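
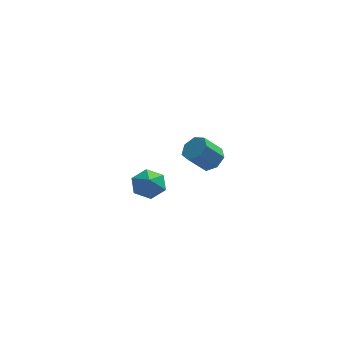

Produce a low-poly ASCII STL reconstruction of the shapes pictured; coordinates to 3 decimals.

solid 
facet normal 0.002 0.590 -0.807
outer loop
vertex -0.774 3.581 -2.93
vertex -1.599 3.14 -3.254
vertex -1.661 3.938 -2.671
endloop
endfacet
facet normal 0.344 0.187 0.920
outer loop
vertex -0.774 3.581 -2.93
vertex -1.661 3.938 -2.671
vertex -1.601 2.52 -2.406
endloop
endfacet
facet normal 0.000 0.590 -0.807
outer loop
vertex -1.661 3.938 -2.671
vertex -1.599 3.14 -3.254
vertex -2.486 3.496 -2.994
endloop
endfacet
facet normal -0.428 0.148 0.891
outer loop
vertex -1.661 3.938 -2.671
vertex -2.486 3.496 -2.994
vertex -1.601 2.52 -2.406
endloop
endfacet
facet normal 0.000 0.590 -0.807
outer loop
vertex -2.486 3.496 -2.994
vertex -1.599 3.14 -3.254
vertex -2.425 2.699 -3.577
endloop
endfacet
facet normal -0.774 -0.412 0.482
outer loop
vertex -2.486 3.496 -2.994
vertex -2.425 2.699 -3.577
vertex -1.601 2.52 -2.406
endloop
endfacet
facet normal 0.001 0.590 -0.807
outer loop
vertex -2.425 2.699 -3.577
vertex -1.599 3.14 -3.254
vertex -1.538 2.342 -3.837
endloop
endfacet
facet normal -0.346 -0.933 0.101
outer loop
vertex -2.425 2.699 -3.577
vertex -1.538 2.342 -3.837
vertex -1.601 2.52 -2.406
endloop
endfacet
facet normal 0.002 0.590 -0.807
outer loop
vertex -1.538 2.342 -3.837
vertex -1.599 3.14 -3.254
vertex -0.713 2.783 -3.513
endloop
endfacet
facet normal 0.427 -0.895 0.130
outer loop
vertex -1.538 2.342 -3.837
vertex -0.713 2.783 -3.513
vertex -1.601 2.52 -2.406
endloop
endfacet
facet normal 0.002 0.590 -0.807
outer loop
vertex -0.713 2.783 -3.513
vertex -1.599 3.14 -3.254
vertex -0.774 3.581 -2.93
endloop
endfacet
facet normal 0.772 -0.335 0.540
outer loop
vertex -0.713 2.783 -3.513
vertex -0.774 3.581 -2.93
vertex -1.601 2.52 -2.406
endloop
endfacet
facet normal 0.634 0.158 -0.757
outer loop
vertex 1.698 -2.978 3.549
vertex 1.13 -2.598 3.152
vertex 1.66 -2.302 3.658
endloop
endfacet
facet normal 0.771 -0.059 0.634
outer loop
vertex 1.698 -2.978 3.549
vertex 1.66 -2.302 3.658
vertex 0.798 -3.201 4.624
endloop
endfacet
facet normal 0.771 -0.059 0.634
outer loop
vertex 0.798 -3.201 4.624
vertex 1.66 -2.302 3.658
vertex 0.76 -2.525 4.733
endloop
endfacet
facet normal -0.633 -0.158 0.758
outer loop
vertex 0.798 -3.201 4.624
vertex 0.76 -2.525 4.733
vertex 0.23 -2.822 4.228
endloop
endfacet
facet normal 0.634 0.158 -0.757
outer loop
vertex 1.66 -2.302 3.658
vertex 1.13 -2.598 3.152
vertex 1.223 -1.849 3.386
endloop
endfacet
facet normal 0.438 0.734 0.519
outer loop
vertex 1.66 -2.302 3.658
vertex 1.223 -1.849 3.386
vertex 0.76 -2.525 4.733
endloop
endfacet
facet normal 0.437 0.735 0.519
outer loop
vertex 0.76 -2.525 4.733
vertex 1.223 -1.849 3.386
vertex 0.323 -2.073 4.461
endloop
endfacet
facet normal -0.634 -0.157 0.757
outer loop
vertex 0.76 -2.525 4.733
vertex 0.323 -2.073 4.461
vertex 0.23 -2.822 4.228
endloop
endfacet
facet normal 0.634 0.158 -0.757
outer loop
vertex 1.223 -1.849 3.386
vertex 1.13 -2.598 3.152
vertex 0.716 -1.961 2.938
endloop
endfacet
facet normal -0.227 0.974 0.013
outer loop
vertex 1.223 -1.849 3.386
vertex 0.716 -1.961 2.938
vertex 0.323 -2.073 4.461
endloop
endfacet
facet normal -0.225 0.974 0.014
outer loop
vertex 0.323 -2.073 4.461
vertex 0.716 -1.961 2.938
vertex -0.184 -2.184 4.013
endloop
endfacet
facet normal -0.634 -0.157 0.757
outer loop
vertex 0.323 -2.073 4.461
vertex -0.184 -2.184 4.013
vertex 0.23 -2.822 4.228
endloop
endfacet
facet normal 0.634 0.157 -0.757
outer loop
vertex 0.716 -1.961 2.938
vertex 1.13 -2.598 3.152
vertex 0.521 -2.552 2.652
endloop
endfacet
facet normal -0.719 0.480 -0.502
outer loop
vertex 0.716 -1.961 2.938
vertex 0.521 -2.552 2.652
vertex -0.184 -2.184 4.013
endloop
endfacet
facet normal -0.719 0.480 -0.502
outer loop
vertex -0.184 -2.184 4.013
vertex 0.521 -2.552 2.652
vertex -0.379 -2.775 3.727
endloop
endfacet
facet normal -0.635 -0.157 0.757
outer loop
vertex -0.184 -2.184 4.013
vertex -0.379 -2.775 3.727
vertex 0.23 -2.822 4.228
endloop
endfacet
facet normal 0.634 0.157 -0.757
outer loop
vertex 0.521 -2.552 2.652
vertex 1.13 -2.598 3.152
vertex 0.784 -3.178 2.742
endloop
endfacet
facet normal -0.671 -0.374 -0.640
outer loop
vertex 0.521 -2.552 2.652
vertex 0.784 -3.178 2.742
vertex -0.379 -2.775 3.727
endloop
endfacet
facet normal -0.671 -0.374 -0.640
outer loop
vertex -0.379 -2.775 3.727
vertex 0.784 -3.178 2.742
vertex -0.116 -3.402 3.818
endloop
endfacet
facet normal -0.635 -0.156 0.757
outer loop
vertex -0.379 -2.775 3.727
vertex -0.116 -3.402 3.818
vertex 0.23 -2.822 4.228
endloop
endfacet
facet normal 0.635 0.157 -0.757
outer loop
vertex 0.784 -3.178 2.742
vertex 1.13 -2.598 3.152
vertex 1.308 -3.368 3.142
endloop
endfacet
facet normal -0.118 -0.948 -0.296
outer loop
vertex 0.784 -3.178 2.742
vertex 1.308 -3.368 3.142
vertex -0.116 -3.402 3.818
endloop
endfacet
facet normal -0.117 -0.948 -0.295
outer loop
vertex -0.116 -3.402 3.818
vertex 1.308 -3.368 3.142
vertex 0.408 -3.591 4.217
endloop
endfacet
facet normal -0.634 -0.157 0.757
outer loop
vertex -0.116 -3.402 3.818
vertex 0.408 -3.591 4.217
vertex 0.23 -2.822 4.228
endloop
endfacet
facet normal 0.634 0.156 -0.757
outer loop
vertex 1.308 -3.368 3.142
vertex 1.13 -2.598 3.152
vertex 1.698 -2.978 3.549
endloop
endfacet
facet normal 0.524 -0.807 0.271
outer loop
vertex 1.308 -3.368 3.142
vertex 1.698 -2.978 3.549
vertex 0.408 -3.591 4.217
endloop
endfacet
facet normal 0.524 -0.807 0.271
outer loop
vertex 0.408 -3.591 4.217
vertex 1.698 -2.978 3.549
vertex 0.798 -3.201 4.624
endloop
endfacet
facet normal -0.633 -0.157 0.758
outer loop
vertex 0.408 -3.591 4.217
vertex 0.798 -3.201 4.624
vertex 0.23 -2.822 4.228
endloop
endfacet

endsolid


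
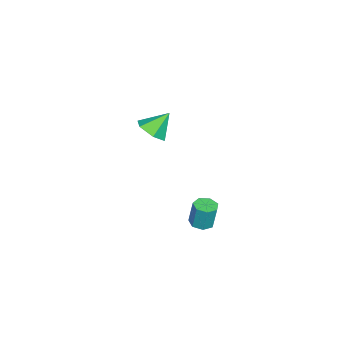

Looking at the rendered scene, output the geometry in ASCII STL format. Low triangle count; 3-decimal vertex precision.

solid 
facet normal 0.411 -0.527 -0.744
outer loop
vertex -1.819 -1.022 -2.071
vertex -2.349 -0.631 -2.64
vertex -1.573 -0.283 -2.458
endloop
endfacet
facet normal 0.562 0.229 0.795
outer loop
vertex -1.819 -1.022 -2.071
vertex -1.573 -0.283 -2.458
vertex -2.911 0.091 -1.62
endloop
endfacet
facet normal 0.411 -0.527 -0.744
outer loop
vertex -1.573 -0.283 -2.458
vertex -2.349 -0.631 -2.64
vertex -2.102 0.108 -3.027
endloop
endfacet
facet normal 0.397 0.886 0.239
outer loop
vertex -1.573 -0.283 -2.458
vertex -2.102 0.108 -3.027
vertex -2.911 0.091 -1.62
endloop
endfacet
facet normal 0.411 -0.527 -0.744
outer loop
vertex -2.102 0.108 -3.027
vertex -2.349 -0.631 -2.64
vertex -2.879 -0.241 -3.209
endloop
endfacet
facet normal -0.363 0.911 -0.198
outer loop
vertex -2.102 0.108 -3.027
vertex -2.879 -0.241 -3.209
vertex -2.911 0.091 -1.62
endloop
endfacet
facet normal 0.411 -0.527 -0.744
outer loop
vertex -2.879 -0.241 -3.209
vertex -2.349 -0.631 -2.64
vertex -3.125 -0.98 -2.821
endloop
endfacet
facet normal -0.957 0.278 -0.077
outer loop
vertex -2.879 -0.241 -3.209
vertex -3.125 -0.98 -2.821
vertex -2.911 0.091 -1.62
endloop
endfacet
facet normal 0.411 -0.527 -0.744
outer loop
vertex -3.125 -0.98 -2.821
vertex -2.349 -0.631 -2.64
vertex -2.595 -1.37 -2.252
endloop
endfacet
facet normal -0.792 -0.378 0.479
outer loop
vertex -3.125 -0.98 -2.821
vertex -2.595 -1.37 -2.252
vertex -2.911 0.091 -1.62
endloop
endfacet
facet normal 0.410 -0.527 -0.744
outer loop
vertex -2.595 -1.37 -2.252
vertex -2.349 -0.631 -2.64
vertex -1.819 -1.022 -2.071
endloop
endfacet
facet normal -0.033 -0.403 0.915
outer loop
vertex -2.595 -1.37 -2.252
vertex -1.819 -1.022 -2.071
vertex -2.911 0.091 -1.62
endloop
endfacet
facet normal -0.029 -0.163 -0.986
outer loop
vertex 4.375 3.851 -3.603
vertex 3.852 3.629 -3.551
vertex 4.001 4.171 -3.645
endloop
endfacet
facet normal 0.653 0.744 -0.141
outer loop
vertex 4.375 3.851 -3.603
vertex 4.001 4.171 -3.645
vertex 4.41 4.052 -2.38
endloop
endfacet
facet normal 0.654 0.743 -0.141
outer loop
vertex 4.41 4.052 -2.38
vertex 4.001 4.171 -3.645
vertex 4.036 4.373 -2.422
endloop
endfacet
facet normal 0.028 0.162 0.986
outer loop
vertex 4.41 4.052 -2.38
vertex 4.036 4.373 -2.422
vertex 3.888 3.831 -2.329
endloop
endfacet
facet normal -0.028 -0.163 -0.986
outer loop
vertex 4.001 4.171 -3.645
vertex 3.852 3.629 -3.551
vertex 3.515 4.084 -3.617
endloop
endfacet
facet normal -0.183 0.971 -0.155
outer loop
vertex 4.001 4.171 -3.645
vertex 3.515 4.084 -3.617
vertex 4.036 4.373 -2.422
endloop
endfacet
facet normal -0.183 0.971 -0.155
outer loop
vertex 4.036 4.373 -2.422
vertex 3.515 4.084 -3.617
vertex 3.55 4.286 -2.394
endloop
endfacet
facet normal 0.028 0.162 0.986
outer loop
vertex 4.036 4.373 -2.422
vertex 3.55 4.286 -2.394
vertex 3.888 3.831 -2.329
endloop
endfacet
facet normal -0.028 -0.164 -0.986
outer loop
vertex 3.515 4.084 -3.617
vertex 3.852 3.629 -3.551
vertex 3.283 3.654 -3.539
endloop
endfacet
facet normal -0.883 0.467 -0.052
outer loop
vertex 3.515 4.084 -3.617
vertex 3.283 3.654 -3.539
vertex 3.55 4.286 -2.394
endloop
endfacet
facet normal -0.884 0.465 -0.051
outer loop
vertex 3.55 4.286 -2.394
vertex 3.283 3.654 -3.539
vertex 3.319 3.856 -2.316
endloop
endfacet
facet normal 0.030 0.163 0.986
outer loop
vertex 3.55 4.286 -2.394
vertex 3.319 3.856 -2.316
vertex 3.888 3.831 -2.329
endloop
endfacet
facet normal -0.028 -0.162 -0.986
outer loop
vertex 3.283 3.654 -3.539
vertex 3.852 3.629 -3.551
vertex 3.48 3.205 -3.471
endloop
endfacet
facet normal -0.917 -0.388 0.091
outer loop
vertex 3.283 3.654 -3.539
vertex 3.48 3.205 -3.471
vertex 3.319 3.856 -2.316
endloop
endfacet
facet normal -0.918 -0.387 0.090
outer loop
vertex 3.319 3.856 -2.316
vertex 3.48 3.205 -3.471
vertex 3.515 3.407 -2.248
endloop
endfacet
facet normal 0.030 0.162 0.986
outer loop
vertex 3.319 3.856 -2.316
vertex 3.515 3.407 -2.248
vertex 3.888 3.831 -2.329
endloop
endfacet
facet normal -0.027 -0.162 -0.986
outer loop
vertex 3.48 3.205 -3.471
vertex 3.852 3.629 -3.551
vertex 3.957 3.076 -3.463
endloop
endfacet
facet normal -0.260 -0.951 0.165
outer loop
vertex 3.48 3.205 -3.471
vertex 3.957 3.076 -3.463
vertex 3.515 3.407 -2.248
endloop
endfacet
facet normal -0.260 -0.952 0.165
outer loop
vertex 3.515 3.407 -2.248
vertex 3.957 3.076 -3.463
vertex 3.993 3.278 -2.24
endloop
endfacet
facet normal 0.028 0.164 0.986
outer loop
vertex 3.515 3.407 -2.248
vertex 3.993 3.278 -2.24
vertex 3.888 3.831 -2.329
endloop
endfacet
facet normal -0.029 -0.162 -0.986
outer loop
vertex 3.957 3.076 -3.463
vertex 3.852 3.629 -3.551
vertex 4.355 3.363 -3.522
endloop
endfacet
facet normal 0.592 -0.798 0.114
outer loop
vertex 3.957 3.076 -3.463
vertex 4.355 3.363 -3.522
vertex 3.993 3.278 -2.24
endloop
endfacet
facet normal 0.592 -0.798 0.114
outer loop
vertex 3.993 3.278 -2.24
vertex 4.355 3.363 -3.522
vertex 4.391 3.565 -2.299
endloop
endfacet
facet normal 0.028 0.164 0.986
outer loop
vertex 3.993 3.278 -2.24
vertex 4.391 3.565 -2.299
vertex 3.888 3.831 -2.329
endloop
endfacet
facet normal -0.029 -0.163 -0.986
outer loop
vertex 4.355 3.363 -3.522
vertex 3.852 3.629 -3.551
vertex 4.375 3.851 -3.603
endloop
endfacet
facet normal 0.999 -0.045 -0.022
outer loop
vertex 4.355 3.363 -3.522
vertex 4.375 3.851 -3.603
vertex 4.391 3.565 -2.299
endloop
endfacet
facet normal 0.999 -0.043 -0.022
outer loop
vertex 4.391 3.565 -2.299
vertex 4.375 3.851 -3.603
vertex 4.41 4.052 -2.38
endloop
endfacet
facet normal 0.027 0.163 0.986
outer loop
vertex 4.391 3.565 -2.299
vertex 4.41 4.052 -2.38
vertex 3.888 3.831 -2.329
endloop
endfacet

endsolid


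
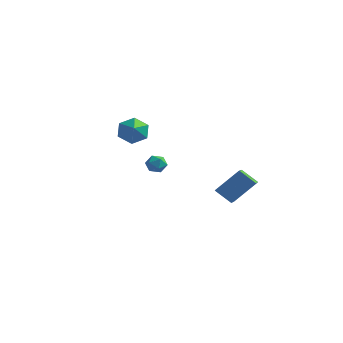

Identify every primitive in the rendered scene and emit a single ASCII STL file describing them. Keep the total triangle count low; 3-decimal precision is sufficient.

solid 
facet normal -0.518 0.725 -0.455
outer loop
vertex -3.361 1.837 -1.124
vertex -4.208 1.572 -0.582
vertex -3.549 2.281 -0.202
endloop
endfacet
facet normal 0.980 0.153 0.126
outer loop
vertex -3.361 1.837 -1.124
vertex -3.549 2.281 -0.202
vertex -3.292 0.288 0.222
endloop
endfacet
facet normal -0.518 0.725 -0.454
outer loop
vertex -3.549 2.281 -0.202
vertex -4.208 1.572 -0.582
vertex -4.396 2.015 0.34
endloop
endfacet
facet normal 0.468 0.241 0.850
outer loop
vertex -3.549 2.281 -0.202
vertex -4.396 2.015 0.34
vertex -3.292 0.288 0.222
endloop
endfacet
facet normal -0.518 0.725 -0.454
outer loop
vertex -4.396 2.015 0.34
vertex -4.208 1.572 -0.582
vertex -5.055 1.306 -0.04
endloop
endfacet
facet normal -0.277 -0.241 0.930
outer loop
vertex -4.396 2.015 0.34
vertex -5.055 1.306 -0.04
vertex -3.292 0.288 0.222
endloop
endfacet
facet normal -0.518 0.725 -0.454
outer loop
vertex -5.055 1.306 -0.04
vertex -4.208 1.572 -0.582
vertex -4.868 0.863 -0.962
endloop
endfacet
facet normal -0.511 -0.811 0.286
outer loop
vertex -5.055 1.306 -0.04
vertex -4.868 0.863 -0.962
vertex -3.292 0.288 0.222
endloop
endfacet
facet normal -0.518 0.725 -0.454
outer loop
vertex -4.868 0.863 -0.962
vertex -4.208 1.572 -0.582
vertex -4.021 1.129 -1.504
endloop
endfacet
facet normal 0.002 -0.899 -0.439
outer loop
vertex -4.868 0.863 -0.962
vertex -4.021 1.129 -1.504
vertex -3.292 0.288 0.222
endloop
endfacet
facet normal -0.517 0.726 -0.454
outer loop
vertex -4.021 1.129 -1.504
vertex -4.208 1.572 -0.582
vertex -3.361 1.837 -1.124
endloop
endfacet
facet normal 0.746 -0.417 -0.519
outer loop
vertex -4.021 1.129 -1.504
vertex -3.361 1.837 -1.124
vertex -3.292 0.288 0.222
endloop
endfacet
facet normal -0.880 0.159 0.448
outer loop
vertex -0.806 -1.385 -1.297
vertex -0.975 -2.074 -1.384
vertex -0.635 -1.862 -0.792
endloop
endfacet
facet normal -0.381 0.604 0.700
outer loop
vertex -0.806 -1.385 -1.297
vertex -0.635 -1.862 -0.792
vertex -0.168 -1.353 -0.977
endloop
endfacet
facet normal -0.124 0.981 0.150
outer loop
vertex -0.806 -1.385 -1.297
vertex -0.168 -1.353 -0.977
vertex -0.219 -1.252 -1.682
endloop
endfacet
facet normal -0.463 0.769 -0.441
outer loop
vertex -0.806 -1.385 -1.297
vertex -0.219 -1.252 -1.682
vertex -0.718 -1.697 -1.934
endloop
endfacet
facet normal -0.931 0.261 -0.256
outer loop
vertex -0.806 -1.385 -1.297
vertex -0.718 -1.697 -1.934
vertex -0.975 -2.074 -1.384
endloop
endfacet
facet normal 0.152 0.211 0.966
outer loop
vertex -0.168 -1.353 -0.977
vertex -0.635 -1.862 -0.792
vertex 0.058 -2.023 -0.866
endloop
endfacet
facet normal -0.654 -0.510 0.558
outer loop
vertex -0.635 -1.862 -0.792
vertex -0.975 -2.074 -1.384
vertex -0.441 -2.468 -1.118
endloop
endfacet
facet normal -0.737 -0.345 -0.581
outer loop
vertex -0.975 -2.074 -1.384
vertex -0.718 -1.697 -1.934
vertex -0.492 -2.367 -1.823
endloop
endfacet
facet normal 0.017 0.478 -0.878
outer loop
vertex -0.718 -1.697 -1.934
vertex -0.219 -1.252 -1.682
vertex -0.025 -1.858 -2.008
endloop
endfacet
facet normal 0.567 0.820 0.076
outer loop
vertex -0.219 -1.252 -1.682
vertex -0.168 -1.353 -0.977
vertex 0.315 -1.646 -1.416
endloop
endfacet
facet normal 0.463 -0.769 0.441
outer loop
vertex 0.146 -2.335 -1.503
vertex 0.058 -2.023 -0.866
vertex -0.441 -2.468 -1.118
endloop
endfacet
facet normal 0.124 -0.981 -0.150
outer loop
vertex 0.146 -2.335 -1.503
vertex -0.441 -2.468 -1.118
vertex -0.492 -2.367 -1.823
endloop
endfacet
facet normal 0.381 -0.604 -0.700
outer loop
vertex 0.146 -2.335 -1.503
vertex -0.492 -2.367 -1.823
vertex -0.025 -1.858 -2.008
endloop
endfacet
facet normal 0.880 -0.159 -0.448
outer loop
vertex 0.146 -2.335 -1.503
vertex -0.025 -1.858 -2.008
vertex 0.315 -1.646 -1.416
endloop
endfacet
facet normal 0.931 -0.261 0.256
outer loop
vertex 0.146 -2.335 -1.503
vertex 0.315 -1.646 -1.416
vertex 0.058 -2.023 -0.866
endloop
endfacet
facet normal -0.017 -0.478 0.878
outer loop
vertex -0.441 -2.468 -1.118
vertex 0.058 -2.023 -0.866
vertex -0.635 -1.862 -0.792
endloop
endfacet
facet normal -0.567 -0.820 -0.076
outer loop
vertex -0.492 -2.367 -1.823
vertex -0.441 -2.468 -1.118
vertex -0.975 -2.074 -1.384
endloop
endfacet
facet normal -0.152 -0.211 -0.966
outer loop
vertex -0.025 -1.858 -2.008
vertex -0.492 -2.367 -1.823
vertex -0.718 -1.697 -1.934
endloop
endfacet
facet normal 0.654 0.510 -0.558
outer loop
vertex 0.315 -1.646 -1.416
vertex -0.025 -1.858 -2.008
vertex -0.219 -1.252 -1.682
endloop
endfacet
facet normal 0.737 0.345 0.581
outer loop
vertex 0.058 -2.023 -0.866
vertex 0.315 -1.646 -1.416
vertex -0.168 -1.353 -0.977
endloop
endfacet
facet normal -0.778 -0.105 0.619
outer loop
vertex 3.875 0.558 -1.886
vertex 3.248 1.958 -2.437
vertex 2.848 -0.479 -3.354
endloop
endfacet
facet normal 0.384 -0.859 0.338
outer loop
vertex 3.892 -0.338 -4.183
vertex 3.875 0.558 -1.886
vertex 2.848 -0.479 -3.354
endloop
endfacet
facet normal -0.779 -0.105 0.618
outer loop
vertex 2.848 -0.479 -3.354
vertex 3.248 1.958 -2.437
vertex 2.222 0.921 -3.905
endloop
endfacet
facet normal -0.496 -0.501 -0.709
outer loop
vertex 2.222 0.921 -3.905
vertex 3.892 -0.338 -4.183
vertex 2.848 -0.479 -3.354
endloop
endfacet
facet normal 0.496 0.501 0.709
outer loop
vertex 3.875 0.558 -1.886
vertex 4.292 2.099 -3.266
vertex 3.248 1.958 -2.437
endloop
endfacet
facet normal 0.385 -0.859 0.338
outer loop
vertex 4.918 0.699 -2.715
vertex 3.875 0.558 -1.886
vertex 3.892 -0.338 -4.183
endloop
endfacet
facet normal 0.496 0.501 0.709
outer loop
vertex 4.918 0.699 -2.715
vertex 4.292 2.099 -3.266
vertex 3.875 0.558 -1.886
endloop
endfacet
facet normal -0.384 0.859 -0.338
outer loop
vertex 3.248 1.958 -2.437
vertex 4.292 2.099 -3.266
vertex 2.222 0.921 -3.905
endloop
endfacet
facet normal -0.496 -0.501 -0.709
outer loop
vertex 3.265 1.062 -4.734
vertex 3.892 -0.338 -4.183
vertex 2.222 0.921 -3.905
endloop
endfacet
facet normal -0.385 0.859 -0.338
outer loop
vertex 2.222 0.921 -3.905
vertex 4.292 2.099 -3.266
vertex 3.265 1.062 -4.734
endloop
endfacet
facet normal 0.779 0.105 -0.619
outer loop
vertex 3.265 1.062 -4.734
vertex 4.918 0.699 -2.715
vertex 3.892 -0.338 -4.183
endloop
endfacet
facet normal 0.779 0.105 -0.619
outer loop
vertex 4.292 2.099 -3.266
vertex 4.918 0.699 -2.715
vertex 3.265 1.062 -4.734
endloop
endfacet

endsolid


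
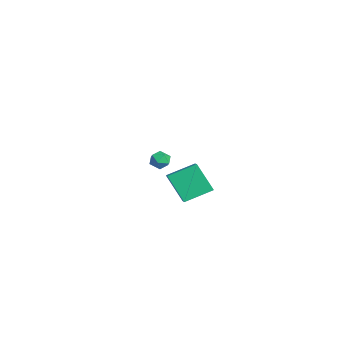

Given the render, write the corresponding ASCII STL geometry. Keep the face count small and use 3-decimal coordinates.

solid 
facet normal -0.449 -0.371 0.813
outer loop
vertex 2.981 1.781 0.99
vertex 1.785 1.962 0.412
vertex 3.06 0.321 0.367
endloop
endfacet
facet normal 0.892 -0.136 0.431
outer loop
vertex 3.855 0.978 -1.072
vertex 2.981 1.781 0.99
vertex 3.06 0.321 0.367
endloop
endfacet
facet normal -0.449 -0.371 0.813
outer loop
vertex 3.06 0.321 0.367
vertex 1.785 1.962 0.412
vertex 1.865 0.502 -0.211
endloop
endfacet
facet normal 0.050 -0.919 -0.392
outer loop
vertex 1.865 0.502 -0.211
vertex 3.855 0.978 -1.072
vertex 3.06 0.321 0.367
endloop
endfacet
facet normal -0.050 0.919 0.392
outer loop
vertex 2.981 1.781 0.99
vertex 2.58 2.619 -1.027
vertex 1.785 1.962 0.412
endloop
endfacet
facet normal 0.892 -0.135 0.431
outer loop
vertex 3.775 2.438 -0.449
vertex 2.981 1.781 0.99
vertex 3.855 0.978 -1.072
endloop
endfacet
facet normal -0.050 0.919 0.392
outer loop
vertex 3.775 2.438 -0.449
vertex 2.58 2.619 -1.027
vertex 2.981 1.781 0.99
endloop
endfacet
facet normal -0.892 0.135 -0.431
outer loop
vertex 1.785 1.962 0.412
vertex 2.58 2.619 -1.027
vertex 1.865 0.502 -0.211
endloop
endfacet
facet normal 0.050 -0.919 -0.392
outer loop
vertex 2.659 1.159 -1.65
vertex 3.855 0.978 -1.072
vertex 1.865 0.502 -0.211
endloop
endfacet
facet normal -0.892 0.135 -0.431
outer loop
vertex 1.865 0.502 -0.211
vertex 2.58 2.619 -1.027
vertex 2.659 1.159 -1.65
endloop
endfacet
facet normal 0.449 0.371 -0.813
outer loop
vertex 2.659 1.159 -1.65
vertex 3.775 2.438 -0.449
vertex 3.855 0.978 -1.072
endloop
endfacet
facet normal 0.449 0.371 -0.813
outer loop
vertex 2.58 2.619 -1.027
vertex 3.775 2.438 -0.449
vertex 2.659 1.159 -1.65
endloop
endfacet
facet normal -0.691 0.610 0.388
outer loop
vertex -4.525 1.621 -2.232
vertex -4.327 1.469 -1.641
vertex -4.063 1.965 -1.95
endloop
endfacet
facet normal -0.477 0.843 -0.248
outer loop
vertex -4.525 1.621 -2.232
vertex -4.063 1.965 -1.95
vertex -4.014 1.81 -2.571
endloop
endfacet
facet normal -0.603 0.328 -0.727
outer loop
vertex -4.525 1.621 -2.232
vertex -4.014 1.81 -2.571
vertex -4.247 1.217 -2.645
endloop
endfacet
facet normal -0.896 -0.223 -0.385
outer loop
vertex -4.525 1.621 -2.232
vertex -4.247 1.217 -2.645
vertex -4.441 1.006 -2.071
endloop
endfacet
facet normal -0.951 -0.050 0.306
outer loop
vertex -4.525 1.621 -2.232
vertex -4.441 1.006 -2.071
vertex -4.327 1.469 -1.641
endloop
endfacet
facet normal 0.229 0.949 -0.219
outer loop
vertex -4.014 1.81 -2.571
vertex -4.063 1.965 -1.95
vertex -3.499 1.774 -2.189
endloop
endfacet
facet normal -0.118 0.570 0.814
outer loop
vertex -4.063 1.965 -1.95
vertex -4.327 1.469 -1.641
vertex -3.693 1.563 -1.615
endloop
endfacet
facet normal -0.539 -0.498 0.679
outer loop
vertex -4.327 1.469 -1.641
vertex -4.441 1.006 -2.071
vertex -3.926 0.97 -1.689
endloop
endfacet
facet normal -0.449 -0.779 -0.438
outer loop
vertex -4.441 1.006 -2.071
vertex -4.247 1.217 -2.645
vertex -3.877 0.815 -2.31
endloop
endfacet
facet normal 0.024 0.115 -0.993
outer loop
vertex -4.247 1.217 -2.645
vertex -4.014 1.81 -2.571
vertex -3.613 1.311 -2.619
endloop
endfacet
facet normal 0.896 0.223 0.385
outer loop
vertex -3.415 1.159 -2.028
vertex -3.499 1.774 -2.189
vertex -3.693 1.563 -1.615
endloop
endfacet
facet normal 0.603 -0.328 0.727
outer loop
vertex -3.415 1.159 -2.028
vertex -3.693 1.563 -1.615
vertex -3.926 0.97 -1.689
endloop
endfacet
facet normal 0.477 -0.843 0.248
outer loop
vertex -3.415 1.159 -2.028
vertex -3.926 0.97 -1.689
vertex -3.877 0.815 -2.31
endloop
endfacet
facet normal 0.691 -0.610 -0.388
outer loop
vertex -3.415 1.159 -2.028
vertex -3.877 0.815 -2.31
vertex -3.613 1.311 -2.619
endloop
endfacet
facet normal 0.951 0.050 -0.306
outer loop
vertex -3.415 1.159 -2.028
vertex -3.613 1.311 -2.619
vertex -3.499 1.774 -2.189
endloop
endfacet
facet normal 0.449 0.779 0.438
outer loop
vertex -3.693 1.563 -1.615
vertex -3.499 1.774 -2.189
vertex -4.063 1.965 -1.95
endloop
endfacet
facet normal -0.024 -0.115 0.993
outer loop
vertex -3.926 0.97 -1.689
vertex -3.693 1.563 -1.615
vertex -4.327 1.469 -1.641
endloop
endfacet
facet normal -0.229 -0.949 0.219
outer loop
vertex -3.877 0.815 -2.31
vertex -3.926 0.97 -1.689
vertex -4.441 1.006 -2.071
endloop
endfacet
facet normal 0.118 -0.570 -0.814
outer loop
vertex -3.613 1.311 -2.619
vertex -3.877 0.815 -2.31
vertex -4.247 1.217 -2.645
endloop
endfacet
facet normal 0.539 0.498 -0.679
outer loop
vertex -3.499 1.774 -2.189
vertex -3.613 1.311 -2.619
vertex -4.014 1.81 -2.571
endloop
endfacet

endsolid


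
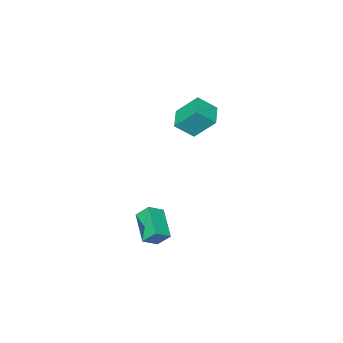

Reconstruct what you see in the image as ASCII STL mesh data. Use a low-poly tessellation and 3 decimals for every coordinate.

solid 
facet normal -0.840 0.143 -0.523
outer loop
vertex 2.101 2.235 -3.425
vertex 2.831 3.686 -4.201
vertex 2.454 1.673 -4.146
endloop
endfacet
facet normal -0.405 -0.807 0.430
outer loop
vertex 3.269 1.534 -3.639
vertex 2.101 2.235 -3.425
vertex 2.454 1.673 -4.146
endloop
endfacet
facet normal -0.840 0.143 -0.523
outer loop
vertex 2.454 1.673 -4.146
vertex 2.831 3.686 -4.201
vertex 3.184 3.124 -4.922
endloop
endfacet
facet normal 0.360 -0.574 -0.735
outer loop
vertex 3.184 3.124 -4.922
vertex 3.269 1.534 -3.639
vertex 2.454 1.673 -4.146
endloop
endfacet
facet normal -0.360 0.574 0.735
outer loop
vertex 2.101 2.235 -3.425
vertex 3.646 3.547 -3.694
vertex 2.831 3.686 -4.201
endloop
endfacet
facet normal -0.405 -0.807 0.430
outer loop
vertex 2.916 2.096 -2.918
vertex 2.101 2.235 -3.425
vertex 3.269 1.534 -3.639
endloop
endfacet
facet normal -0.360 0.574 0.735
outer loop
vertex 2.916 2.096 -2.918
vertex 3.646 3.547 -3.694
vertex 2.101 2.235 -3.425
endloop
endfacet
facet normal 0.405 0.807 -0.430
outer loop
vertex 2.831 3.686 -4.201
vertex 3.646 3.547 -3.694
vertex 3.184 3.124 -4.922
endloop
endfacet
facet normal 0.360 -0.574 -0.735
outer loop
vertex 3.999 2.985 -4.415
vertex 3.269 1.534 -3.639
vertex 3.184 3.124 -4.922
endloop
endfacet
facet normal 0.405 0.807 -0.430
outer loop
vertex 3.184 3.124 -4.922
vertex 3.646 3.547 -3.694
vertex 3.999 2.985 -4.415
endloop
endfacet
facet normal 0.840 -0.143 0.523
outer loop
vertex 3.999 2.985 -4.415
vertex 2.916 2.096 -2.918
vertex 3.269 1.534 -3.639
endloop
endfacet
facet normal 0.840 -0.143 0.523
outer loop
vertex 3.646 3.547 -3.694
vertex 2.916 2.096 -2.918
vertex 3.999 2.985 -4.415
endloop
endfacet
facet normal -0.645 0.410 -0.645
outer loop
vertex -4.323 -1.382 -0.438
vertex -3.418 -0.408 -0.723
vertex -3.679 -2.346 -1.695
endloop
endfacet
facet normal -0.665 -0.717 0.209
outer loop
vertex -2.822 -2.892 -0.837
vertex -4.323 -1.382 -0.438
vertex -3.679 -2.346 -1.695
endloop
endfacet
facet normal -0.645 0.410 -0.645
outer loop
vertex -3.679 -2.346 -1.695
vertex -3.418 -0.408 -0.723
vertex -2.774 -1.372 -1.98
endloop
endfacet
facet normal 0.376 -0.564 -0.735
outer loop
vertex -2.774 -1.372 -1.98
vertex -2.822 -2.892 -0.837
vertex -3.679 -2.346 -1.695
endloop
endfacet
facet normal -0.376 0.564 0.735
outer loop
vertex -4.323 -1.382 -0.438
vertex -2.561 -0.954 0.135
vertex -3.418 -0.408 -0.723
endloop
endfacet
facet normal -0.665 -0.717 0.209
outer loop
vertex -3.466 -1.928 0.42
vertex -4.323 -1.382 -0.438
vertex -2.822 -2.892 -0.837
endloop
endfacet
facet normal -0.376 0.564 0.735
outer loop
vertex -3.466 -1.928 0.42
vertex -2.561 -0.954 0.135
vertex -4.323 -1.382 -0.438
endloop
endfacet
facet normal 0.665 0.717 -0.209
outer loop
vertex -3.418 -0.408 -0.723
vertex -2.561 -0.954 0.135
vertex -2.774 -1.372 -1.98
endloop
endfacet
facet normal 0.376 -0.564 -0.735
outer loop
vertex -1.917 -1.918 -1.122
vertex -2.822 -2.892 -0.837
vertex -2.774 -1.372 -1.98
endloop
endfacet
facet normal 0.665 0.717 -0.209
outer loop
vertex -2.774 -1.372 -1.98
vertex -2.561 -0.954 0.135
vertex -1.917 -1.918 -1.122
endloop
endfacet
facet normal 0.645 -0.410 0.645
outer loop
vertex -1.917 -1.918 -1.122
vertex -3.466 -1.928 0.42
vertex -2.822 -2.892 -0.837
endloop
endfacet
facet normal 0.645 -0.410 0.645
outer loop
vertex -2.561 -0.954 0.135
vertex -3.466 -1.928 0.42
vertex -1.917 -1.918 -1.122
endloop
endfacet

endsolid


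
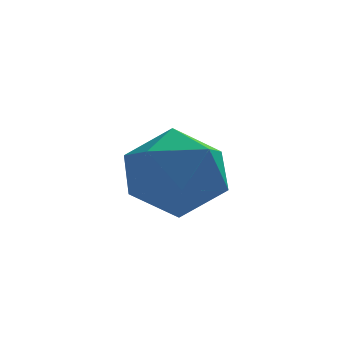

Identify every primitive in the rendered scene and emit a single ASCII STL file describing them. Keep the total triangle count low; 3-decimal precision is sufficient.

solid 
facet normal 0.474 -0.575 -0.667
outer loop
vertex -0.93 -2.562 3.569
vertex -1.422 -2.455 3.127
vertex -0.861 -2.101 3.221
endloop
endfacet
facet normal 0.592 0.427 0.683
outer loop
vertex -0.93 -2.562 3.569
vertex -0.861 -2.101 3.221
vertex -2.038 -1.705 3.993
endloop
endfacet
facet normal 0.475 -0.575 -0.666
outer loop
vertex -0.861 -2.101 3.221
vertex -1.422 -2.455 3.127
vertex -1.214 -1.907 2.802
endloop
endfacet
facet normal 0.379 0.919 0.106
outer loop
vertex -0.861 -2.101 3.221
vertex -1.214 -1.907 2.802
vertex -2.038 -1.705 3.993
endloop
endfacet
facet normal 0.473 -0.575 -0.667
outer loop
vertex -1.214 -1.907 2.802
vertex -1.422 -2.455 3.127
vertex -1.724 -2.125 2.628
endloop
endfacet
facet normal -0.269 0.901 -0.339
outer loop
vertex -1.214 -1.907 2.802
vertex -1.724 -2.125 2.628
vertex -2.038 -1.705 3.993
endloop
endfacet
facet normal 0.473 -0.576 -0.667
outer loop
vertex -1.724 -2.125 2.628
vertex -1.422 -2.455 3.127
vertex -2.007 -2.591 2.83
endloop
endfacet
facet normal -0.865 0.387 -0.318
outer loop
vertex -1.724 -2.125 2.628
vertex -2.007 -2.591 2.83
vertex -2.038 -1.705 3.993
endloop
endfacet
facet normal 0.472 -0.577 -0.666
outer loop
vertex -2.007 -2.591 2.83
vertex -1.422 -2.455 3.127
vertex -1.85 -2.954 3.256
endloop
endfacet
facet normal -0.960 -0.235 0.153
outer loop
vertex -2.007 -2.591 2.83
vertex -1.85 -2.954 3.256
vertex -2.038 -1.705 3.993
endloop
endfacet
facet normal 0.472 -0.577 -0.666
outer loop
vertex -1.85 -2.954 3.256
vertex -1.422 -2.455 3.127
vertex -1.37 -2.941 3.585
endloop
endfacet
facet normal -0.481 -0.498 0.721
outer loop
vertex -1.85 -2.954 3.256
vertex -1.37 -2.941 3.585
vertex -2.038 -1.705 3.993
endloop
endfacet
facet normal 0.473 -0.577 -0.666
outer loop
vertex -1.37 -2.941 3.585
vertex -1.422 -2.455 3.127
vertex -0.93 -2.562 3.569
endloop
endfacet
facet normal 0.209 -0.203 0.957
outer loop
vertex -1.37 -2.941 3.585
vertex -0.93 -2.562 3.569
vertex -2.038 -1.705 3.993
endloop
endfacet
facet normal -0.380 0.756 0.533
outer loop
vertex -1.973 -2.762 3.818
vertex -2.934 -3.429 4.08
vertex -1.975 -3.453 4.798
endloop
endfacet
facet normal 0.334 0.770 0.544
outer loop
vertex -1.973 -2.762 3.818
vertex -1.975 -3.453 4.798
vertex -0.995 -3.392 4.11
endloop
endfacet
facet normal 0.564 0.815 -0.131
outer loop
vertex -1.973 -2.762 3.818
vertex -0.995 -3.392 4.11
vertex -1.349 -3.33 2.967
endloop
endfacet
facet normal -0.007 0.829 -0.559
outer loop
vertex -1.973 -2.762 3.818
vertex -1.349 -3.33 2.967
vertex -2.547 -3.353 2.948
endloop
endfacet
facet normal -0.591 0.793 -0.149
outer loop
vertex -1.973 -2.762 3.818
vertex -2.547 -3.353 2.948
vertex -2.934 -3.429 4.08
endloop
endfacet
facet normal 0.562 0.150 0.814
outer loop
vertex -0.995 -3.392 4.11
vertex -1.975 -3.453 4.798
vertex -1.353 -4.447 4.552
endloop
endfacet
facet normal -0.592 0.128 0.795
outer loop
vertex -1.975 -3.453 4.798
vertex -2.934 -3.429 4.08
vertex -2.551 -4.47 4.533
endloop
endfacet
facet normal -0.933 0.188 -0.306
outer loop
vertex -2.934 -3.429 4.08
vertex -2.547 -3.353 2.948
vertex -2.905 -4.408 3.39
endloop
endfacet
facet normal 0.011 0.246 -0.969
outer loop
vertex -2.547 -3.353 2.948
vertex -1.349 -3.33 2.967
vertex -1.925 -4.347 2.702
endloop
endfacet
facet normal 0.935 0.223 -0.277
outer loop
vertex -1.349 -3.33 2.967
vertex -0.995 -3.392 4.11
vertex -0.966 -4.371 3.42
endloop
endfacet
facet normal 0.007 -0.829 0.559
outer loop
vertex -1.927 -5.038 3.682
vertex -1.353 -4.447 4.552
vertex -2.551 -4.47 4.533
endloop
endfacet
facet normal -0.564 -0.815 0.131
outer loop
vertex -1.927 -5.038 3.682
vertex -2.551 -4.47 4.533
vertex -2.905 -4.408 3.39
endloop
endfacet
facet normal -0.334 -0.770 -0.544
outer loop
vertex -1.927 -5.038 3.682
vertex -2.905 -4.408 3.39
vertex -1.925 -4.347 2.702
endloop
endfacet
facet normal 0.380 -0.756 -0.533
outer loop
vertex -1.927 -5.038 3.682
vertex -1.925 -4.347 2.702
vertex -0.966 -4.371 3.42
endloop
endfacet
facet normal 0.591 -0.793 0.149
outer loop
vertex -1.927 -5.038 3.682
vertex -0.966 -4.371 3.42
vertex -1.353 -4.447 4.552
endloop
endfacet
facet normal -0.011 -0.246 0.969
outer loop
vertex -2.551 -4.47 4.533
vertex -1.353 -4.447 4.552
vertex -1.975 -3.453 4.798
endloop
endfacet
facet normal -0.935 -0.223 0.277
outer loop
vertex -2.905 -4.408 3.39
vertex -2.551 -4.47 4.533
vertex -2.934 -3.429 4.08
endloop
endfacet
facet normal -0.562 -0.150 -0.814
outer loop
vertex -1.925 -4.347 2.702
vertex -2.905 -4.408 3.39
vertex -2.547 -3.353 2.948
endloop
endfacet
facet normal 0.592 -0.128 -0.795
outer loop
vertex -0.966 -4.371 3.42
vertex -1.925 -4.347 2.702
vertex -1.349 -3.33 2.967
endloop
endfacet
facet normal 0.933 -0.188 0.306
outer loop
vertex -1.353 -4.447 4.552
vertex -0.966 -4.371 3.42
vertex -0.995 -3.392 4.11
endloop
endfacet

endsolid


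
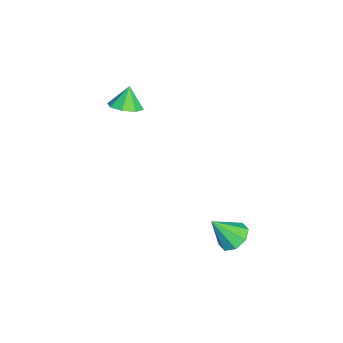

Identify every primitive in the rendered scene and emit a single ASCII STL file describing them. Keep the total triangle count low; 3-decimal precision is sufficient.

solid 
facet normal 0.441 -0.130 -0.888
outer loop
vertex -2.947 -2.392 3.826
vertex -3.681 -2.303 3.448
vertex -3.072 -1.787 3.675
endloop
endfacet
facet normal 0.477 0.304 0.825
outer loop
vertex -2.947 -2.392 3.826
vertex -3.072 -1.787 3.675
vertex -4.179 -2.157 4.452
endloop
endfacet
facet normal 0.441 -0.130 -0.888
outer loop
vertex -3.072 -1.787 3.675
vertex -3.681 -2.303 3.448
vertex -3.553 -1.485 3.392
endloop
endfacet
facet normal 0.150 0.793 0.591
outer loop
vertex -3.072 -1.787 3.675
vertex -3.553 -1.485 3.392
vertex -4.179 -2.157 4.452
endloop
endfacet
facet normal 0.440 -0.130 -0.889
outer loop
vertex -3.553 -1.485 3.392
vertex -3.681 -2.303 3.448
vertex -4.11 -1.662 3.142
endloop
endfacet
facet normal -0.410 0.860 0.304
outer loop
vertex -3.553 -1.485 3.392
vertex -4.11 -1.662 3.142
vertex -4.179 -2.157 4.452
endloop
endfacet
facet normal 0.441 -0.129 -0.888
outer loop
vertex -4.11 -1.662 3.142
vertex -3.681 -2.303 3.448
vertex -4.415 -2.215 3.071
endloop
endfacet
facet normal -0.875 0.466 0.130
outer loop
vertex -4.11 -1.662 3.142
vertex -4.415 -2.215 3.071
vertex -4.179 -2.157 4.452
endloop
endfacet
facet normal 0.441 -0.129 -0.888
outer loop
vertex -4.415 -2.215 3.071
vertex -3.681 -2.303 3.448
vertex -4.29 -2.819 3.221
endloop
endfacet
facet normal -0.972 -0.158 0.173
outer loop
vertex -4.415 -2.215 3.071
vertex -4.29 -2.819 3.221
vertex -4.179 -2.157 4.452
endloop
endfacet
facet normal 0.441 -0.129 -0.888
outer loop
vertex -4.29 -2.819 3.221
vertex -3.681 -2.303 3.448
vertex -3.808 -3.121 3.504
endloop
endfacet
facet normal -0.644 -0.648 0.406
outer loop
vertex -4.29 -2.819 3.221
vertex -3.808 -3.121 3.504
vertex -4.179 -2.157 4.452
endloop
endfacet
facet normal 0.442 -0.129 -0.888
outer loop
vertex -3.808 -3.121 3.504
vertex -3.681 -2.303 3.448
vertex -3.252 -2.944 3.755
endloop
endfacet
facet normal -0.086 -0.715 0.694
outer loop
vertex -3.808 -3.121 3.504
vertex -3.252 -2.944 3.755
vertex -4.179 -2.157 4.452
endloop
endfacet
facet normal 0.441 -0.130 -0.888
outer loop
vertex -3.252 -2.944 3.755
vertex -3.681 -2.303 3.448
vertex -2.947 -2.392 3.826
endloop
endfacet
facet normal 0.380 -0.321 0.868
outer loop
vertex -3.252 -2.944 3.755
vertex -2.947 -2.392 3.826
vertex -4.179 -2.157 4.452
endloop
endfacet
facet normal -0.116 0.604 -0.788
outer loop
vertex 2.552 3.332 0.482
vertex 2.069 2.794 0.141
vertex 1.965 3.416 0.633
endloop
endfacet
facet normal 0.282 0.453 0.846
outer loop
vertex 2.552 3.332 0.482
vertex 1.965 3.416 0.633
vertex 2.251 1.846 1.379
endloop
endfacet
facet normal -0.115 0.604 -0.788
outer loop
vertex 1.965 3.416 0.633
vertex 2.069 2.794 0.141
vertex 1.438 3.136 0.495
endloop
endfacet
facet normal -0.400 0.333 0.854
outer loop
vertex 1.965 3.416 0.633
vertex 1.438 3.136 0.495
vertex 2.251 1.846 1.379
endloop
endfacet
facet normal -0.116 0.603 -0.790
outer loop
vertex 1.438 3.136 0.495
vertex 2.069 2.794 0.141
vertex 1.281 2.655 0.151
endloop
endfacet
facet normal -0.818 -0.133 0.559
outer loop
vertex 1.438 3.136 0.495
vertex 1.281 2.655 0.151
vertex 2.251 1.846 1.379
endloop
endfacet
facet normal -0.116 0.604 -0.789
outer loop
vertex 1.281 2.655 0.151
vertex 2.069 2.794 0.141
vertex 1.585 2.255 -0.2
endloop
endfacet
facet normal -0.729 -0.671 0.134
outer loop
vertex 1.281 2.655 0.151
vertex 1.585 2.255 -0.2
vertex 2.251 1.846 1.379
endloop
endfacet
facet normal -0.117 0.604 -0.789
outer loop
vertex 1.585 2.255 -0.2
vertex 2.069 2.794 0.141
vertex 2.172 2.171 -0.351
endloop
endfacet
facet normal -0.183 -0.968 -0.173
outer loop
vertex 1.585 2.255 -0.2
vertex 2.172 2.171 -0.351
vertex 2.251 1.846 1.379
endloop
endfacet
facet normal -0.117 0.604 -0.789
outer loop
vertex 2.172 2.171 -0.351
vertex 2.069 2.794 0.141
vertex 2.699 2.452 -0.214
endloop
endfacet
facet normal 0.499 -0.847 -0.182
outer loop
vertex 2.172 2.171 -0.351
vertex 2.699 2.452 -0.214
vertex 2.251 1.846 1.379
endloop
endfacet
facet normal -0.117 0.604 -0.789
outer loop
vertex 2.699 2.452 -0.214
vertex 2.069 2.794 0.141
vertex 2.856 2.933 0.131
endloop
endfacet
facet normal 0.918 -0.381 0.113
outer loop
vertex 2.699 2.452 -0.214
vertex 2.856 2.933 0.131
vertex 2.251 1.846 1.379
endloop
endfacet
facet normal -0.117 0.604 -0.788
outer loop
vertex 2.856 2.933 0.131
vertex 2.069 2.794 0.141
vertex 2.552 3.332 0.482
endloop
endfacet
facet normal 0.828 0.157 0.538
outer loop
vertex 2.856 2.933 0.131
vertex 2.552 3.332 0.482
vertex 2.251 1.846 1.379
endloop
endfacet

endsolid


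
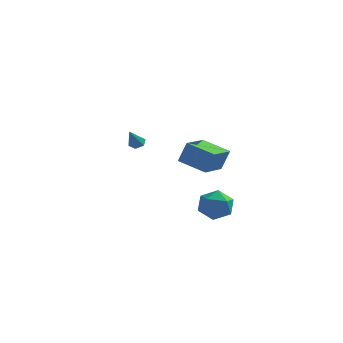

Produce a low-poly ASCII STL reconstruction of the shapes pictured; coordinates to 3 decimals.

solid 
facet normal 0.229 0.749 0.621
outer loop
vertex 3.08 -2.05 -2.03
vertex 3.369 -2.711 -1.339
vertex 4.029 -2.362 -2.003
endloop
endfacet
facet normal 0.313 0.948 -0.058
outer loop
vertex 3.08 -2.05 -2.03
vertex 4.029 -2.362 -2.003
vertex 3.561 -2.261 -2.88
endloop
endfacet
facet normal -0.313 0.865 -0.392
outer loop
vertex 3.08 -2.05 -2.03
vertex 3.561 -2.261 -2.88
vertex 2.612 -2.549 -2.758
endloop
endfacet
facet normal -0.784 0.616 0.082
outer loop
vertex 3.08 -2.05 -2.03
vertex 2.612 -2.549 -2.758
vertex 2.493 -2.827 -1.806
endloop
endfacet
facet normal -0.450 0.544 0.708
outer loop
vertex 3.08 -2.05 -2.03
vertex 2.493 -2.827 -1.806
vertex 3.369 -2.711 -1.339
endloop
endfacet
facet normal 0.784 0.505 -0.360
outer loop
vertex 3.561 -2.261 -2.88
vertex 4.029 -2.362 -2.003
vertex 4.147 -3.053 -2.714
endloop
endfacet
facet normal 0.647 0.183 0.740
outer loop
vertex 4.029 -2.362 -2.003
vertex 3.369 -2.711 -1.339
vertex 4.028 -3.331 -1.762
endloop
endfacet
facet normal -0.450 -0.148 0.881
outer loop
vertex 3.369 -2.711 -1.339
vertex 2.493 -2.827 -1.806
vertex 3.079 -3.619 -1.64
endloop
endfacet
facet normal -0.991 -0.032 -0.133
outer loop
vertex 2.493 -2.827 -1.806
vertex 2.612 -2.549 -2.758
vertex 2.611 -3.518 -2.517
endloop
endfacet
facet normal -0.228 0.371 -0.900
outer loop
vertex 2.612 -2.549 -2.758
vertex 3.561 -2.261 -2.88
vertex 3.271 -3.169 -3.181
endloop
endfacet
facet normal 0.784 -0.616 -0.082
outer loop
vertex 3.56 -3.83 -2.49
vertex 4.147 -3.053 -2.714
vertex 4.028 -3.331 -1.762
endloop
endfacet
facet normal 0.313 -0.865 0.392
outer loop
vertex 3.56 -3.83 -2.49
vertex 4.028 -3.331 -1.762
vertex 3.079 -3.619 -1.64
endloop
endfacet
facet normal -0.313 -0.948 0.058
outer loop
vertex 3.56 -3.83 -2.49
vertex 3.079 -3.619 -1.64
vertex 2.611 -3.518 -2.517
endloop
endfacet
facet normal -0.229 -0.749 -0.621
outer loop
vertex 3.56 -3.83 -2.49
vertex 2.611 -3.518 -2.517
vertex 3.271 -3.169 -3.181
endloop
endfacet
facet normal 0.450 -0.544 -0.708
outer loop
vertex 3.56 -3.83 -2.49
vertex 3.271 -3.169 -3.181
vertex 4.147 -3.053 -2.714
endloop
endfacet
facet normal 0.991 0.032 0.133
outer loop
vertex 4.028 -3.331 -1.762
vertex 4.147 -3.053 -2.714
vertex 4.029 -2.362 -2.003
endloop
endfacet
facet normal 0.228 -0.371 0.900
outer loop
vertex 3.079 -3.619 -1.64
vertex 4.028 -3.331 -1.762
vertex 3.369 -2.711 -1.339
endloop
endfacet
facet normal -0.784 -0.505 0.360
outer loop
vertex 2.611 -3.518 -2.517
vertex 3.079 -3.619 -1.64
vertex 2.493 -2.827 -1.806
endloop
endfacet
facet normal -0.647 -0.183 -0.740
outer loop
vertex 3.271 -3.169 -3.181
vertex 2.611 -3.518 -2.517
vertex 2.612 -2.549 -2.758
endloop
endfacet
facet normal 0.450 0.148 -0.881
outer loop
vertex 4.147 -3.053 -2.714
vertex 3.271 -3.169 -3.181
vertex 3.561 -2.261 -2.88
endloop
endfacet
facet normal -0.940 0.192 0.281
outer loop
vertex 0.603 0.265 0.455
vertex 0.851 1.956 0.132
vertex 0.199 0.088 -0.778
endloop
endfacet
facet normal -0.143 -0.972 0.186
outer loop
vertex 1.789 -0.236 -1.252
vertex 0.603 0.265 0.455
vertex 0.199 0.088 -0.778
endloop
endfacet
facet normal -0.941 0.192 0.280
outer loop
vertex 0.199 0.088 -0.778
vertex 0.851 1.956 0.132
vertex 0.448 1.779 -1.102
endloop
endfacet
facet normal -0.308 -0.135 -0.942
outer loop
vertex 0.448 1.779 -1.102
vertex 1.789 -0.236 -1.252
vertex 0.199 0.088 -0.778
endloop
endfacet
facet normal 0.308 0.135 0.942
outer loop
vertex 0.603 0.265 0.455
vertex 2.441 1.632 -0.342
vertex 0.851 1.956 0.132
endloop
endfacet
facet normal -0.143 -0.972 0.186
outer loop
vertex 2.192 -0.059 -0.018
vertex 0.603 0.265 0.455
vertex 1.789 -0.236 -1.252
endloop
endfacet
facet normal 0.308 0.135 0.942
outer loop
vertex 2.192 -0.059 -0.018
vertex 2.441 1.632 -0.342
vertex 0.603 0.265 0.455
endloop
endfacet
facet normal 0.143 0.972 -0.186
outer loop
vertex 0.851 1.956 0.132
vertex 2.441 1.632 -0.342
vertex 0.448 1.779 -1.102
endloop
endfacet
facet normal -0.308 -0.135 -0.942
outer loop
vertex 2.037 1.455 -1.575
vertex 1.789 -0.236 -1.252
vertex 0.448 1.779 -1.102
endloop
endfacet
facet normal 0.143 0.972 -0.186
outer loop
vertex 0.448 1.779 -1.102
vertex 2.441 1.632 -0.342
vertex 2.037 1.455 -1.575
endloop
endfacet
facet normal 0.941 -0.191 -0.280
outer loop
vertex 2.037 1.455 -1.575
vertex 2.192 -0.059 -0.018
vertex 1.789 -0.236 -1.252
endloop
endfacet
facet normal 0.940 -0.192 -0.281
outer loop
vertex 2.441 1.632 -0.342
vertex 2.192 -0.059 -0.018
vertex 2.037 1.455 -1.575
endloop
endfacet
facet normal 0.063 0.623 -0.779
outer loop
vertex -3.368 4.533 -1.244
vertex -3.766 4.313 -1.452
vertex -3.827 4.703 -1.145
endloop
endfacet
facet normal 0.353 0.487 0.799
outer loop
vertex -3.368 4.533 -1.244
vertex -3.827 4.703 -1.145
vertex -3.854 3.447 -0.368
endloop
endfacet
facet normal 0.064 0.623 -0.779
outer loop
vertex -3.827 4.703 -1.145
vertex -3.766 4.313 -1.452
vertex -4.225 4.484 -1.353
endloop
endfacet
facet normal -0.593 0.433 0.679
outer loop
vertex -3.827 4.703 -1.145
vertex -4.225 4.484 -1.353
vertex -3.854 3.447 -0.368
endloop
endfacet
facet normal 0.064 0.623 -0.779
outer loop
vertex -4.225 4.484 -1.353
vertex -3.766 4.313 -1.452
vertex -4.164 4.094 -1.66
endloop
endfacet
facet normal -0.965 -0.239 0.112
outer loop
vertex -4.225 4.484 -1.353
vertex -4.164 4.094 -1.66
vertex -3.854 3.447 -0.368
endloop
endfacet
facet normal 0.064 0.624 -0.779
outer loop
vertex -4.164 4.094 -1.66
vertex -3.766 4.313 -1.452
vertex -3.704 3.923 -1.759
endloop
endfacet
facet normal -0.391 -0.857 -0.335
outer loop
vertex -4.164 4.094 -1.66
vertex -3.704 3.923 -1.759
vertex -3.854 3.447 -0.368
endloop
endfacet
facet normal 0.063 0.623 -0.779
outer loop
vertex -3.704 3.923 -1.759
vertex -3.766 4.313 -1.452
vertex -3.306 4.143 -1.551
endloop
endfacet
facet normal 0.556 -0.803 -0.215
outer loop
vertex -3.704 3.923 -1.759
vertex -3.306 4.143 -1.551
vertex -3.854 3.447 -0.368
endloop
endfacet
facet normal 0.063 0.623 -0.779
outer loop
vertex -3.306 4.143 -1.551
vertex -3.766 4.313 -1.452
vertex -3.368 4.533 -1.244
endloop
endfacet
facet normal 0.927 -0.130 0.353
outer loop
vertex -3.306 4.143 -1.551
vertex -3.368 4.533 -1.244
vertex -3.854 3.447 -0.368
endloop
endfacet

endsolid


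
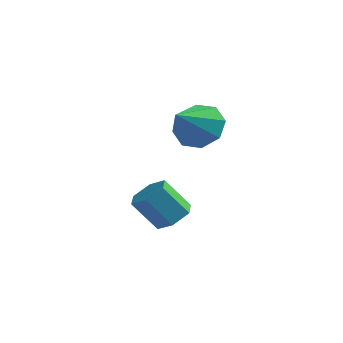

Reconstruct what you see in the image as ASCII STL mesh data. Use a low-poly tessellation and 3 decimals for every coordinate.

solid 
facet normal 0.549 0.250 -0.797
outer loop
vertex -0.445 2.155 -2.364
vertex -0.808 1.597 -2.789
vertex -1.104 2.329 -2.763
endloop
endfacet
facet normal 0.050 0.943 0.328
outer loop
vertex -0.445 2.155 -2.364
vertex -1.104 2.329 -2.763
vertex -1.268 1.782 -1.167
endloop
endfacet
facet normal 0.049 0.943 0.328
outer loop
vertex -1.268 1.782 -1.167
vertex -1.104 2.329 -2.763
vertex -1.927 1.955 -1.566
endloop
endfacet
facet normal -0.549 -0.248 0.798
outer loop
vertex -1.268 1.782 -1.167
vertex -1.927 1.955 -1.566
vertex -1.632 1.223 -1.591
endloop
endfacet
facet normal 0.548 0.250 -0.798
outer loop
vertex -1.104 2.329 -2.763
vertex -0.808 1.597 -2.789
vertex -1.468 1.77 -3.188
endloop
endfacet
facet normal -0.698 0.662 -0.273
outer loop
vertex -1.104 2.329 -2.763
vertex -1.468 1.77 -3.188
vertex -1.927 1.955 -1.566
endloop
endfacet
facet normal -0.697 0.663 -0.273
outer loop
vertex -1.927 1.955 -1.566
vertex -1.468 1.77 -3.188
vertex -2.291 1.397 -1.991
endloop
endfacet
facet normal -0.550 -0.249 0.797
outer loop
vertex -1.927 1.955 -1.566
vertex -2.291 1.397 -1.991
vertex -1.632 1.223 -1.591
endloop
endfacet
facet normal 0.548 0.249 -0.799
outer loop
vertex -1.468 1.77 -3.188
vertex -0.808 1.597 -2.789
vertex -1.172 1.038 -3.213
endloop
endfacet
facet normal -0.747 -0.282 -0.602
outer loop
vertex -1.468 1.77 -3.188
vertex -1.172 1.038 -3.213
vertex -2.291 1.397 -1.991
endloop
endfacet
facet normal -0.747 -0.282 -0.602
outer loop
vertex -2.291 1.397 -1.991
vertex -1.172 1.038 -3.213
vertex -1.995 0.665 -2.016
endloop
endfacet
facet normal -0.550 -0.250 0.797
outer loop
vertex -2.291 1.397 -1.991
vertex -1.995 0.665 -2.016
vertex -1.632 1.223 -1.591
endloop
endfacet
facet normal 0.549 0.248 -0.798
outer loop
vertex -1.172 1.038 -3.213
vertex -0.808 1.597 -2.789
vertex -0.513 0.865 -2.814
endloop
endfacet
facet normal -0.049 -0.943 -0.328
outer loop
vertex -1.172 1.038 -3.213
vertex -0.513 0.865 -2.814
vertex -1.995 0.665 -2.016
endloop
endfacet
facet normal -0.050 -0.943 -0.329
outer loop
vertex -1.995 0.665 -2.016
vertex -0.513 0.865 -2.814
vertex -1.336 0.491 -1.617
endloop
endfacet
facet normal -0.549 -0.250 0.797
outer loop
vertex -1.995 0.665 -2.016
vertex -1.336 0.491 -1.617
vertex -1.632 1.223 -1.591
endloop
endfacet
facet normal 0.550 0.249 -0.797
outer loop
vertex -0.513 0.865 -2.814
vertex -0.808 1.597 -2.789
vertex -0.149 1.423 -2.389
endloop
endfacet
facet normal 0.698 -0.663 0.273
outer loop
vertex -0.513 0.865 -2.814
vertex -0.149 1.423 -2.389
vertex -1.336 0.491 -1.617
endloop
endfacet
facet normal 0.698 -0.662 0.273
outer loop
vertex -1.336 0.491 -1.617
vertex -0.149 1.423 -2.389
vertex -0.972 1.05 -1.192
endloop
endfacet
facet normal -0.548 -0.250 0.798
outer loop
vertex -1.336 0.491 -1.617
vertex -0.972 1.05 -1.192
vertex -1.632 1.223 -1.591
endloop
endfacet
facet normal 0.550 0.250 -0.797
outer loop
vertex -0.149 1.423 -2.389
vertex -0.808 1.597 -2.789
vertex -0.445 2.155 -2.364
endloop
endfacet
facet normal 0.747 0.282 0.602
outer loop
vertex -0.149 1.423 -2.389
vertex -0.445 2.155 -2.364
vertex -0.972 1.05 -1.192
endloop
endfacet
facet normal 0.747 0.282 0.602
outer loop
vertex -0.972 1.05 -1.192
vertex -0.445 2.155 -2.364
vertex -1.268 1.782 -1.167
endloop
endfacet
facet normal -0.548 -0.249 0.799
outer loop
vertex -0.972 1.05 -1.192
vertex -1.268 1.782 -1.167
vertex -1.632 1.223 -1.591
endloop
endfacet
facet normal 0.109 0.814 -0.571
outer loop
vertex 0.272 1.502 0.783
vertex -0.103 2.08 1.535
vertex 0.828 1.764 1.263
endloop
endfacet
facet normal 0.560 -0.801 -0.211
outer loop
vertex 0.272 1.502 0.783
vertex 0.828 1.764 1.263
vertex -0.297 0.64 2.545
endloop
endfacet
facet normal 0.110 0.814 -0.570
outer loop
vertex 0.828 1.764 1.263
vertex -0.103 2.08 1.535
vertex 0.839 2.211 1.903
endloop
endfacet
facet normal 0.826 -0.469 0.313
outer loop
vertex 0.828 1.764 1.263
vertex 0.839 2.211 1.903
vertex -0.297 0.64 2.545
endloop
endfacet
facet normal 0.110 0.813 -0.571
outer loop
vertex 0.839 2.211 1.903
vertex -0.103 2.08 1.535
vertex 0.298 2.582 2.327
endloop
endfacet
facet normal 0.577 -0.086 0.812
outer loop
vertex 0.839 2.211 1.903
vertex 0.298 2.582 2.327
vertex -0.297 0.64 2.545
endloop
endfacet
facet normal 0.109 0.814 -0.571
outer loop
vertex 0.298 2.582 2.327
vertex -0.103 2.08 1.535
vertex -0.477 2.658 2.287
endloop
endfacet
facet normal -0.039 0.123 0.992
outer loop
vertex 0.298 2.582 2.327
vertex -0.477 2.658 2.287
vertex -0.297 0.64 2.545
endloop
endfacet
facet normal 0.110 0.814 -0.571
outer loop
vertex -0.477 2.658 2.287
vertex -0.103 2.08 1.535
vertex -1.034 2.396 1.806
endloop
endfacet
facet normal -0.663 0.036 0.748
outer loop
vertex -0.477 2.658 2.287
vertex -1.034 2.396 1.806
vertex -0.297 0.64 2.545
endloop
endfacet
facet normal 0.110 0.814 -0.570
outer loop
vertex -1.034 2.396 1.806
vertex -0.103 2.08 1.535
vertex -1.045 1.949 1.166
endloop
endfacet
facet normal -0.929 -0.296 0.223
outer loop
vertex -1.034 2.396 1.806
vertex -1.045 1.949 1.166
vertex -0.297 0.64 2.545
endloop
endfacet
facet normal 0.110 0.814 -0.571
outer loop
vertex -1.045 1.949 1.166
vertex -0.103 2.08 1.535
vertex -0.504 1.578 0.742
endloop
endfacet
facet normal -0.681 -0.679 -0.275
outer loop
vertex -1.045 1.949 1.166
vertex -0.504 1.578 0.742
vertex -0.297 0.64 2.545
endloop
endfacet
facet normal 0.110 0.814 -0.571
outer loop
vertex -0.504 1.578 0.742
vertex -0.103 2.08 1.535
vertex 0.272 1.502 0.783
endloop
endfacet
facet normal -0.063 -0.888 -0.455
outer loop
vertex -0.504 1.578 0.742
vertex 0.272 1.502 0.783
vertex -0.297 0.64 2.545
endloop
endfacet

endsolid


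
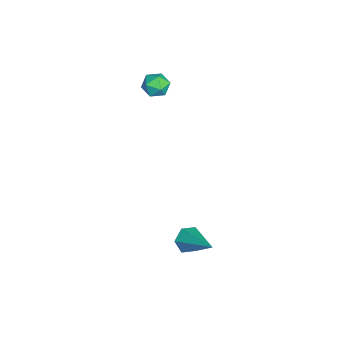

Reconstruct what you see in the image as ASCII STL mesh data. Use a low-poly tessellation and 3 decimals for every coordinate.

solid 
facet normal -0.292 0.638 0.712
outer loop
vertex -2.453 -3.207 3.266
vertex -3.073 -3.64 3.4
vertex -2.422 -3.772 3.785
endloop
endfacet
facet normal 0.420 0.626 0.657
outer loop
vertex -2.453 -3.207 3.266
vertex -2.422 -3.772 3.785
vertex -1.835 -3.66 3.303
endloop
endfacet
facet normal 0.592 0.806 -0.012
outer loop
vertex -2.453 -3.207 3.266
vertex -1.835 -3.66 3.303
vertex -2.123 -3.459 2.621
endloop
endfacet
facet normal -0.014 0.929 -0.370
outer loop
vertex -2.453 -3.207 3.266
vertex -2.123 -3.459 2.621
vertex -2.888 -3.447 2.68
endloop
endfacet
facet normal -0.560 0.825 0.077
outer loop
vertex -2.453 -3.207 3.266
vertex -2.888 -3.447 2.68
vertex -3.073 -3.64 3.4
endloop
endfacet
facet normal 0.639 -0.043 0.768
outer loop
vertex -1.835 -3.66 3.303
vertex -2.422 -3.772 3.785
vertex -2.072 -4.373 3.46
endloop
endfacet
facet normal -0.513 -0.026 0.858
outer loop
vertex -2.422 -3.772 3.785
vertex -3.073 -3.64 3.4
vertex -2.837 -4.361 3.519
endloop
endfacet
facet normal -0.946 0.277 -0.169
outer loop
vertex -3.073 -3.64 3.4
vertex -2.888 -3.447 2.68
vertex -3.125 -4.16 2.837
endloop
endfacet
facet normal -0.062 0.447 -0.893
outer loop
vertex -2.888 -3.447 2.68
vertex -2.123 -3.459 2.621
vertex -2.538 -4.048 2.355
endloop
endfacet
facet normal 0.916 0.248 -0.314
outer loop
vertex -2.123 -3.459 2.621
vertex -1.835 -3.66 3.303
vertex -1.887 -4.18 2.74
endloop
endfacet
facet normal 0.014 -0.929 0.370
outer loop
vertex -2.507 -4.613 2.874
vertex -2.072 -4.373 3.46
vertex -2.837 -4.361 3.519
endloop
endfacet
facet normal -0.592 -0.806 0.012
outer loop
vertex -2.507 -4.613 2.874
vertex -2.837 -4.361 3.519
vertex -3.125 -4.16 2.837
endloop
endfacet
facet normal -0.420 -0.626 -0.657
outer loop
vertex -2.507 -4.613 2.874
vertex -3.125 -4.16 2.837
vertex -2.538 -4.048 2.355
endloop
endfacet
facet normal 0.292 -0.638 -0.712
outer loop
vertex -2.507 -4.613 2.874
vertex -2.538 -4.048 2.355
vertex -1.887 -4.18 2.74
endloop
endfacet
facet normal 0.560 -0.825 -0.077
outer loop
vertex -2.507 -4.613 2.874
vertex -1.887 -4.18 2.74
vertex -2.072 -4.373 3.46
endloop
endfacet
facet normal 0.062 -0.447 0.893
outer loop
vertex -2.837 -4.361 3.519
vertex -2.072 -4.373 3.46
vertex -2.422 -3.772 3.785
endloop
endfacet
facet normal -0.916 -0.248 0.314
outer loop
vertex -3.125 -4.16 2.837
vertex -2.837 -4.361 3.519
vertex -3.073 -3.64 3.4
endloop
endfacet
facet normal -0.639 0.043 -0.768
outer loop
vertex -2.538 -4.048 2.355
vertex -3.125 -4.16 2.837
vertex -2.888 -3.447 2.68
endloop
endfacet
facet normal 0.513 0.026 -0.858
outer loop
vertex -1.887 -4.18 2.74
vertex -2.538 -4.048 2.355
vertex -2.123 -3.459 2.621
endloop
endfacet
facet normal 0.946 -0.277 0.169
outer loop
vertex -2.072 -4.373 3.46
vertex -1.887 -4.18 2.74
vertex -1.835 -3.66 3.303
endloop
endfacet
facet normal -0.697 -0.503 -0.512
outer loop
vertex 3.377 -2.023 -4.128
vertex 3.144 -2.355 -3.485
vertex 2.834 -1.698 -3.708
endloop
endfacet
facet normal 0.146 0.865 -0.480
outer loop
vertex 3.377 -2.023 -4.128
vertex 2.834 -1.698 -3.708
vertex 4.656 -1.265 -2.375
endloop
endfacet
facet normal -0.697 -0.503 -0.512
outer loop
vertex 2.834 -1.698 -3.708
vertex 3.144 -2.355 -3.485
vertex 2.601 -2.03 -3.065
endloop
endfacet
facet normal -0.418 0.860 0.292
outer loop
vertex 2.834 -1.698 -3.708
vertex 2.601 -2.03 -3.065
vertex 4.656 -1.265 -2.375
endloop
endfacet
facet normal -0.697 -0.502 -0.512
outer loop
vertex 2.601 -2.03 -3.065
vertex 3.144 -2.355 -3.485
vertex 2.911 -2.687 -2.843
endloop
endfacet
facet normal -0.362 0.141 0.922
outer loop
vertex 2.601 -2.03 -3.065
vertex 2.911 -2.687 -2.843
vertex 4.656 -1.265 -2.375
endloop
endfacet
facet normal -0.697 -0.502 -0.512
outer loop
vertex 2.911 -2.687 -2.843
vertex 3.144 -2.355 -3.485
vertex 3.454 -3.012 -3.263
endloop
endfacet
facet normal 0.258 -0.573 0.778
outer loop
vertex 2.911 -2.687 -2.843
vertex 3.454 -3.012 -3.263
vertex 4.656 -1.265 -2.375
endloop
endfacet
facet normal -0.697 -0.502 -0.512
outer loop
vertex 3.454 -3.012 -3.263
vertex 3.144 -2.355 -3.485
vertex 3.687 -2.68 -3.906
endloop
endfacet
facet normal 0.823 -0.568 0.005
outer loop
vertex 3.454 -3.012 -3.263
vertex 3.687 -2.68 -3.906
vertex 4.656 -1.265 -2.375
endloop
endfacet
facet normal -0.697 -0.502 -0.512
outer loop
vertex 3.687 -2.68 -3.906
vertex 3.144 -2.355 -3.485
vertex 3.377 -2.023 -4.128
endloop
endfacet
facet normal 0.766 0.151 -0.624
outer loop
vertex 3.687 -2.68 -3.906
vertex 3.377 -2.023 -4.128
vertex 4.656 -1.265 -2.375
endloop
endfacet

endsolid


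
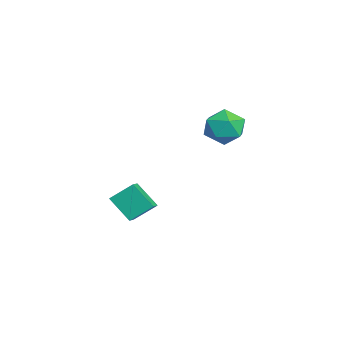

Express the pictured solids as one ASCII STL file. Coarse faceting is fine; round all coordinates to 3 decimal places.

solid 
facet normal -0.892 0.282 -0.355
outer loop
vertex -0.455 -2.27 -1.838
vertex 0.342 -1.29 -3.063
vertex -0.453 -3.474 -2.799
endloop
endfacet
facet normal -0.452 -0.557 0.697
outer loop
vertex 0.358 -3.73 -2.477
vertex -0.455 -2.27 -1.838
vertex -0.453 -3.474 -2.799
endloop
endfacet
facet normal -0.892 0.282 -0.354
outer loop
vertex -0.453 -3.474 -2.799
vertex 0.342 -1.29 -3.063
vertex 0.343 -2.493 -4.025
endloop
endfacet
facet normal 0.001 -0.781 -0.624
outer loop
vertex 0.343 -2.493 -4.025
vertex 0.358 -3.73 -2.477
vertex -0.453 -3.474 -2.799
endloop
endfacet
facet normal -0.001 0.781 0.624
outer loop
vertex -0.455 -2.27 -1.838
vertex 1.153 -1.546 -2.741
vertex 0.342 -1.29 -3.063
endloop
endfacet
facet normal -0.453 -0.557 0.696
outer loop
vertex 0.357 -2.527 -1.515
vertex -0.455 -2.27 -1.838
vertex 0.358 -3.73 -2.477
endloop
endfacet
facet normal -0.001 0.781 0.624
outer loop
vertex 0.357 -2.527 -1.515
vertex 1.153 -1.546 -2.741
vertex -0.455 -2.27 -1.838
endloop
endfacet
facet normal 0.452 0.557 -0.696
outer loop
vertex 0.342 -1.29 -3.063
vertex 1.153 -1.546 -2.741
vertex 0.343 -2.493 -4.025
endloop
endfacet
facet normal 0.001 -0.781 -0.624
outer loop
vertex 1.155 -2.75 -3.702
vertex 0.358 -3.73 -2.477
vertex 0.343 -2.493 -4.025
endloop
endfacet
facet normal 0.453 0.557 -0.696
outer loop
vertex 0.343 -2.493 -4.025
vertex 1.153 -1.546 -2.741
vertex 1.155 -2.75 -3.702
endloop
endfacet
facet normal 0.892 -0.282 0.354
outer loop
vertex 1.155 -2.75 -3.702
vertex 0.357 -2.527 -1.515
vertex 0.358 -3.73 -2.477
endloop
endfacet
facet normal 0.892 -0.281 0.354
outer loop
vertex 1.153 -1.546 -2.741
vertex 0.357 -2.527 -1.515
vertex 1.155 -2.75 -3.702
endloop
endfacet
facet normal -0.452 0.568 0.688
outer loop
vertex 2.318 2.884 3.724
vertex 1.277 2.378 3.458
vertex 1.968 1.906 4.301
endloop
endfacet
facet normal 0.223 0.435 0.872
outer loop
vertex 2.318 2.884 3.724
vertex 1.968 1.906 4.301
vertex 3.099 2.019 3.955
endloop
endfacet
facet normal 0.647 0.677 0.351
outer loop
vertex 2.318 2.884 3.724
vertex 3.099 2.019 3.955
vertex 3.106 2.56 2.897
endloop
endfacet
facet normal 0.232 0.960 -0.155
outer loop
vertex 2.318 2.884 3.724
vertex 3.106 2.56 2.897
vertex 1.98 2.782 2.59
endloop
endfacet
facet normal -0.447 0.893 0.053
outer loop
vertex 2.318 2.884 3.724
vertex 1.98 2.782 2.59
vertex 1.277 2.378 3.458
endloop
endfacet
facet normal 0.306 -0.274 0.912
outer loop
vertex 3.099 2.019 3.955
vertex 1.968 1.906 4.301
vertex 2.54 0.978 3.83
endloop
endfacet
facet normal -0.788 -0.058 0.613
outer loop
vertex 1.968 1.906 4.301
vertex 1.277 2.378 3.458
vertex 1.414 1.2 3.523
endloop
endfacet
facet normal -0.780 0.469 -0.414
outer loop
vertex 1.277 2.378 3.458
vertex 1.98 2.782 2.59
vertex 1.421 1.741 2.465
endloop
endfacet
facet normal 0.319 0.578 -0.751
outer loop
vertex 1.98 2.782 2.59
vertex 3.106 2.56 2.897
vertex 2.552 1.854 2.119
endloop
endfacet
facet normal 0.991 0.119 0.067
outer loop
vertex 3.106 2.56 2.897
vertex 3.099 2.019 3.955
vertex 3.243 1.382 2.962
endloop
endfacet
facet normal -0.232 -0.960 0.155
outer loop
vertex 2.202 0.876 2.696
vertex 2.54 0.978 3.83
vertex 1.414 1.2 3.523
endloop
endfacet
facet normal -0.647 -0.677 -0.351
outer loop
vertex 2.202 0.876 2.696
vertex 1.414 1.2 3.523
vertex 1.421 1.741 2.465
endloop
endfacet
facet normal -0.223 -0.435 -0.872
outer loop
vertex 2.202 0.876 2.696
vertex 1.421 1.741 2.465
vertex 2.552 1.854 2.119
endloop
endfacet
facet normal 0.452 -0.568 -0.688
outer loop
vertex 2.202 0.876 2.696
vertex 2.552 1.854 2.119
vertex 3.243 1.382 2.962
endloop
endfacet
facet normal 0.447 -0.893 -0.053
outer loop
vertex 2.202 0.876 2.696
vertex 3.243 1.382 2.962
vertex 2.54 0.978 3.83
endloop
endfacet
facet normal -0.319 -0.578 0.751
outer loop
vertex 1.414 1.2 3.523
vertex 2.54 0.978 3.83
vertex 1.968 1.906 4.301
endloop
endfacet
facet normal -0.991 -0.119 -0.067
outer loop
vertex 1.421 1.741 2.465
vertex 1.414 1.2 3.523
vertex 1.277 2.378 3.458
endloop
endfacet
facet normal -0.306 0.274 -0.912
outer loop
vertex 2.552 1.854 2.119
vertex 1.421 1.741 2.465
vertex 1.98 2.782 2.59
endloop
endfacet
facet normal 0.788 0.058 -0.613
outer loop
vertex 3.243 1.382 2.962
vertex 2.552 1.854 2.119
vertex 3.106 2.56 2.897
endloop
endfacet
facet normal 0.780 -0.469 0.414
outer loop
vertex 2.54 0.978 3.83
vertex 3.243 1.382 2.962
vertex 3.099 2.019 3.955
endloop
endfacet

endsolid


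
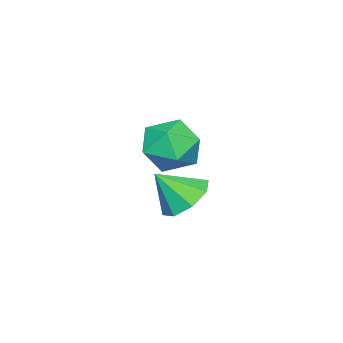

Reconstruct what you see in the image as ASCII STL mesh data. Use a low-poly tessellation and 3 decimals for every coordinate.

solid 
facet normal -0.356 0.559 -0.749
outer loop
vertex 3.742 0.572 -3.898
vertex 3.122 0.031 -4.007
vertex 3.231 0.714 -3.549
endloop
endfacet
facet normal 0.591 0.379 0.712
outer loop
vertex 3.742 0.572 -3.898
vertex 3.231 0.714 -3.549
vertex 3.558 -0.651 -3.093
endloop
endfacet
facet normal -0.357 0.559 -0.748
outer loop
vertex 3.231 0.714 -3.549
vertex 3.122 0.031 -4.007
vertex 2.656 0.456 -3.467
endloop
endfacet
facet normal -0.006 0.316 0.949
outer loop
vertex 3.231 0.714 -3.549
vertex 2.656 0.456 -3.467
vertex 3.558 -0.651 -3.093
endloop
endfacet
facet normal -0.357 0.559 -0.748
outer loop
vertex 2.656 0.456 -3.467
vertex 3.122 0.031 -4.007
vertex 2.355 -0.051 -3.702
endloop
endfacet
facet normal -0.492 -0.109 0.864
outer loop
vertex 2.656 0.456 -3.467
vertex 2.355 -0.051 -3.702
vertex 3.558 -0.651 -3.093
endloop
endfacet
facet normal -0.357 0.558 -0.749
outer loop
vertex 2.355 -0.051 -3.702
vertex 3.122 0.031 -4.007
vertex 2.502 -0.511 -4.115
endloop
endfacet
facet normal -0.576 -0.640 0.508
outer loop
vertex 2.355 -0.051 -3.702
vertex 2.502 -0.511 -4.115
vertex 3.558 -0.651 -3.093
endloop
endfacet
facet normal -0.358 0.558 -0.749
outer loop
vertex 2.502 -0.511 -4.115
vertex 3.122 0.031 -4.007
vertex 3.013 -0.653 -4.465
endloop
endfacet
facet normal -0.212 -0.974 0.086
outer loop
vertex 2.502 -0.511 -4.115
vertex 3.013 -0.653 -4.465
vertex 3.558 -0.651 -3.093
endloop
endfacet
facet normal -0.357 0.558 -0.749
outer loop
vertex 3.013 -0.653 -4.465
vertex 3.122 0.031 -4.007
vertex 3.588 -0.394 -4.546
endloop
endfacet
facet normal 0.388 -0.909 -0.153
outer loop
vertex 3.013 -0.653 -4.465
vertex 3.588 -0.394 -4.546
vertex 3.558 -0.651 -3.093
endloop
endfacet
facet normal -0.356 0.559 -0.749
outer loop
vertex 3.588 -0.394 -4.546
vertex 3.122 0.031 -4.007
vertex 3.89 0.113 -4.311
endloop
endfacet
facet normal 0.871 -0.487 -0.068
outer loop
vertex 3.588 -0.394 -4.546
vertex 3.89 0.113 -4.311
vertex 3.558 -0.651 -3.093
endloop
endfacet
facet normal -0.356 0.559 -0.749
outer loop
vertex 3.89 0.113 -4.311
vertex 3.122 0.031 -4.007
vertex 3.742 0.572 -3.898
endloop
endfacet
facet normal 0.956 0.047 0.290
outer loop
vertex 3.89 0.113 -4.311
vertex 3.742 0.572 -3.898
vertex 3.558 -0.651 -3.093
endloop
endfacet
facet normal 0.094 -0.240 0.966
outer loop
vertex 0.778 -1.847 -3.032
vertex -0.22 -1.979 -2.968
vertex 0.377 -2.754 -3.218
endloop
endfacet
facet normal 0.679 -0.423 0.600
outer loop
vertex 0.778 -1.847 -3.032
vertex 0.377 -2.754 -3.218
vertex 1.117 -2.4 -3.806
endloop
endfacet
facet normal 0.941 0.165 0.295
outer loop
vertex 0.778 -1.847 -3.032
vertex 1.117 -2.4 -3.806
vertex 0.978 -1.406 -3.918
endloop
endfacet
facet normal 0.520 0.712 0.472
outer loop
vertex 0.778 -1.847 -3.032
vertex 0.978 -1.406 -3.918
vertex 0.152 -1.146 -3.4
endloop
endfacet
facet normal -0.004 0.462 0.887
outer loop
vertex 0.778 -1.847 -3.032
vertex 0.152 -1.146 -3.4
vertex -0.22 -1.979 -2.968
endloop
endfacet
facet normal 0.482 -0.873 0.081
outer loop
vertex 1.117 -2.4 -3.806
vertex 0.377 -2.754 -3.218
vertex 0.328 -2.874 -4.22
endloop
endfacet
facet normal -0.465 -0.575 0.673
outer loop
vertex 0.377 -2.754 -3.218
vertex -0.22 -1.979 -2.968
vertex -0.498 -2.614 -3.702
endloop
endfacet
facet normal -0.623 0.561 0.545
outer loop
vertex -0.22 -1.979 -2.968
vertex 0.152 -1.146 -3.4
vertex -0.637 -1.62 -3.814
endloop
endfacet
facet normal 0.225 0.966 -0.127
outer loop
vertex 0.152 -1.146 -3.4
vertex 0.978 -1.406 -3.918
vertex 0.103 -1.266 -4.402
endloop
endfacet
facet normal 0.907 0.080 -0.413
outer loop
vertex 0.978 -1.406 -3.918
vertex 1.117 -2.4 -3.806
vertex 0.7 -2.041 -4.652
endloop
endfacet
facet normal -0.520 -0.712 -0.472
outer loop
vertex -0.298 -2.173 -4.588
vertex 0.328 -2.874 -4.22
vertex -0.498 -2.614 -3.702
endloop
endfacet
facet normal -0.941 -0.165 -0.295
outer loop
vertex -0.298 -2.173 -4.588
vertex -0.498 -2.614 -3.702
vertex -0.637 -1.62 -3.814
endloop
endfacet
facet normal -0.679 0.423 -0.600
outer loop
vertex -0.298 -2.173 -4.588
vertex -0.637 -1.62 -3.814
vertex 0.103 -1.266 -4.402
endloop
endfacet
facet normal -0.094 0.240 -0.966
outer loop
vertex -0.298 -2.173 -4.588
vertex 0.103 -1.266 -4.402
vertex 0.7 -2.041 -4.652
endloop
endfacet
facet normal 0.004 -0.462 -0.887
outer loop
vertex -0.298 -2.173 -4.588
vertex 0.7 -2.041 -4.652
vertex 0.328 -2.874 -4.22
endloop
endfacet
facet normal -0.225 -0.966 0.127
outer loop
vertex -0.498 -2.614 -3.702
vertex 0.328 -2.874 -4.22
vertex 0.377 -2.754 -3.218
endloop
endfacet
facet normal -0.907 -0.080 0.413
outer loop
vertex -0.637 -1.62 -3.814
vertex -0.498 -2.614 -3.702
vertex -0.22 -1.979 -2.968
endloop
endfacet
facet normal -0.482 0.873 -0.081
outer loop
vertex 0.103 -1.266 -4.402
vertex -0.637 -1.62 -3.814
vertex 0.152 -1.146 -3.4
endloop
endfacet
facet normal 0.465 0.575 -0.673
outer loop
vertex 0.7 -2.041 -4.652
vertex 0.103 -1.266 -4.402
vertex 0.978 -1.406 -3.918
endloop
endfacet
facet normal 0.623 -0.561 -0.545
outer loop
vertex 0.328 -2.874 -4.22
vertex 0.7 -2.041 -4.652
vertex 1.117 -2.4 -3.806
endloop
endfacet

endsolid


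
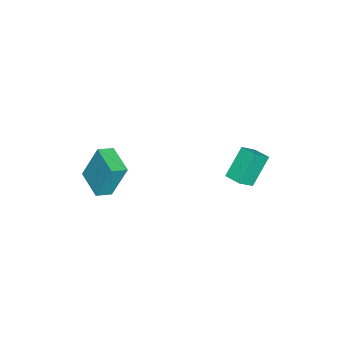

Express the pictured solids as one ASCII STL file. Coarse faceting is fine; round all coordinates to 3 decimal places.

solid 
facet normal -0.631 0.441 -0.638
outer loop
vertex -4.122 3.722 0.482
vertex -3.664 4.481 0.554
vertex -3.119 3.242 -0.843
endloop
endfacet
facet normal -0.515 -0.854 -0.081
outer loop
vertex -2.456 2.779 -0.174
vertex -4.122 3.722 0.482
vertex -3.119 3.242 -0.843
endloop
endfacet
facet normal -0.632 0.441 -0.637
outer loop
vertex -3.119 3.242 -0.843
vertex -3.664 4.481 0.554
vertex -2.661 4.002 -0.772
endloop
endfacet
facet normal 0.579 -0.278 -0.766
outer loop
vertex -2.661 4.002 -0.772
vertex -2.456 2.779 -0.174
vertex -3.119 3.242 -0.843
endloop
endfacet
facet normal -0.580 0.277 0.766
outer loop
vertex -4.122 3.722 0.482
vertex -3.001 4.018 1.223
vertex -3.664 4.481 0.554
endloop
endfacet
facet normal -0.515 -0.853 -0.081
outer loop
vertex -3.459 3.258 1.152
vertex -4.122 3.722 0.482
vertex -2.456 2.779 -0.174
endloop
endfacet
facet normal -0.580 0.278 0.766
outer loop
vertex -3.459 3.258 1.152
vertex -3.001 4.018 1.223
vertex -4.122 3.722 0.482
endloop
endfacet
facet normal 0.515 0.854 0.081
outer loop
vertex -3.664 4.481 0.554
vertex -3.001 4.018 1.223
vertex -2.661 4.002 -0.772
endloop
endfacet
facet normal 0.580 -0.277 -0.766
outer loop
vertex -1.998 3.538 -0.102
vertex -2.456 2.779 -0.174
vertex -2.661 4.002 -0.772
endloop
endfacet
facet normal 0.515 0.853 0.081
outer loop
vertex -2.661 4.002 -0.772
vertex -3.001 4.018 1.223
vertex -1.998 3.538 -0.102
endloop
endfacet
facet normal 0.632 -0.442 0.637
outer loop
vertex -1.998 3.538 -0.102
vertex -3.459 3.258 1.152
vertex -2.456 2.779 -0.174
endloop
endfacet
facet normal 0.632 -0.440 0.638
outer loop
vertex -3.001 4.018 1.223
vertex -3.459 3.258 1.152
vertex -1.998 3.538 -0.102
endloop
endfacet
facet normal -0.732 -0.654 0.188
outer loop
vertex 1.961 -1.699 4.495
vertex 1.421 -1.169 4.236
vertex 2.122 -2.373 2.78
endloop
endfacet
facet normal 0.675 -0.663 0.324
outer loop
vertex 3.199 -1.411 2.504
vertex 1.961 -1.699 4.495
vertex 2.122 -2.373 2.78
endloop
endfacet
facet normal -0.733 -0.654 0.188
outer loop
vertex 2.122 -2.373 2.78
vertex 1.421 -1.169 4.236
vertex 1.582 -1.842 2.521
endloop
endfacet
facet normal 0.087 -0.364 -0.927
outer loop
vertex 1.582 -1.842 2.521
vertex 3.199 -1.411 2.504
vertex 2.122 -2.373 2.78
endloop
endfacet
facet normal -0.087 0.364 0.927
outer loop
vertex 1.961 -1.699 4.495
vertex 2.498 -0.207 3.96
vertex 1.421 -1.169 4.236
endloop
endfacet
facet normal 0.675 -0.663 0.324
outer loop
vertex 3.038 -0.738 4.219
vertex 1.961 -1.699 4.495
vertex 3.199 -1.411 2.504
endloop
endfacet
facet normal -0.087 0.364 0.927
outer loop
vertex 3.038 -0.738 4.219
vertex 2.498 -0.207 3.96
vertex 1.961 -1.699 4.495
endloop
endfacet
facet normal -0.675 0.663 -0.324
outer loop
vertex 1.421 -1.169 4.236
vertex 2.498 -0.207 3.96
vertex 1.582 -1.842 2.521
endloop
endfacet
facet normal 0.087 -0.364 -0.927
outer loop
vertex 2.659 -0.881 2.245
vertex 3.199 -1.411 2.504
vertex 1.582 -1.842 2.521
endloop
endfacet
facet normal -0.675 0.663 -0.324
outer loop
vertex 1.582 -1.842 2.521
vertex 2.498 -0.207 3.96
vertex 2.659 -0.881 2.245
endloop
endfacet
facet normal 0.732 0.654 -0.188
outer loop
vertex 2.659 -0.881 2.245
vertex 3.038 -0.738 4.219
vertex 3.199 -1.411 2.504
endloop
endfacet
facet normal 0.733 0.654 -0.188
outer loop
vertex 2.498 -0.207 3.96
vertex 3.038 -0.738 4.219
vertex 2.659 -0.881 2.245
endloop
endfacet

endsolid
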